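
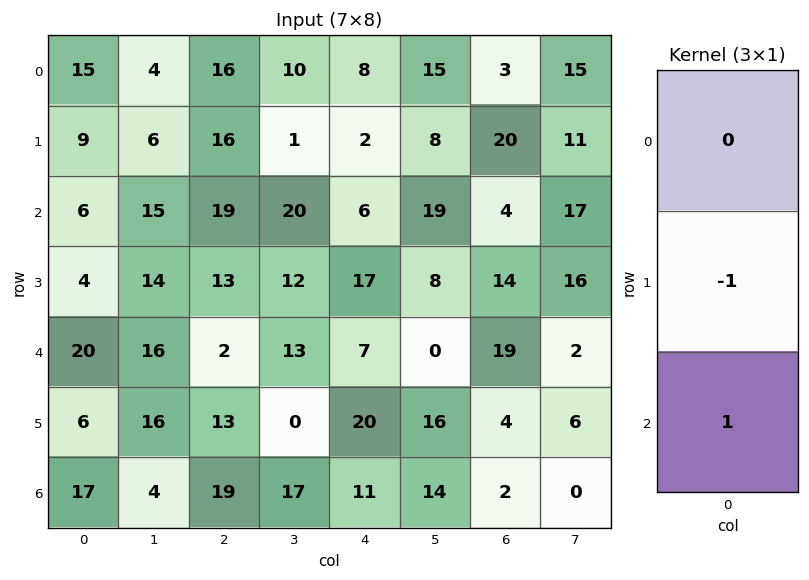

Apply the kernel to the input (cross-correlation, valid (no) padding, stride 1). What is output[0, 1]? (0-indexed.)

The receptive field on the input at this output position is [4 / 6 / 15]. Elementwise product with the kernel and sum: 6·-1 + 15·1.

9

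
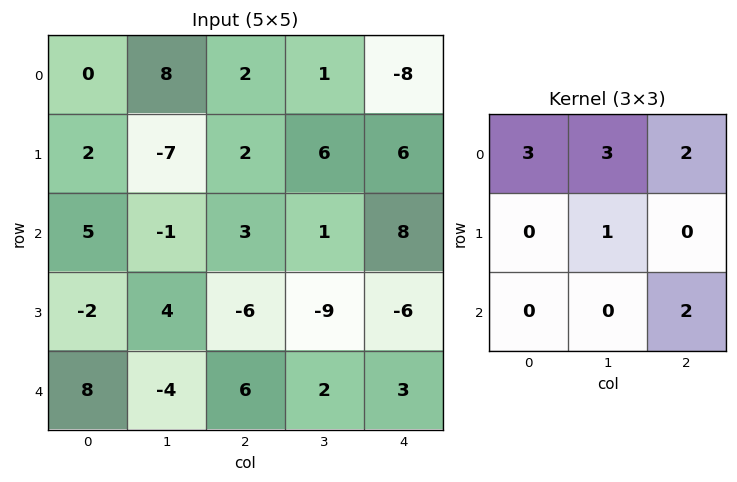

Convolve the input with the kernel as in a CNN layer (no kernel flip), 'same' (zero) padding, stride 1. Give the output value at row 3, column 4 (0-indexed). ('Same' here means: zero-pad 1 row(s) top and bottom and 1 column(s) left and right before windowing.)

21

The receptive field on the zero-padded input at this output position is [1 8 0 / -9 -6 0 / 2 3 0]. Elementwise product with the kernel and sum: 1·3 + 8·3 + 0·2 + -6·1 + 0·2.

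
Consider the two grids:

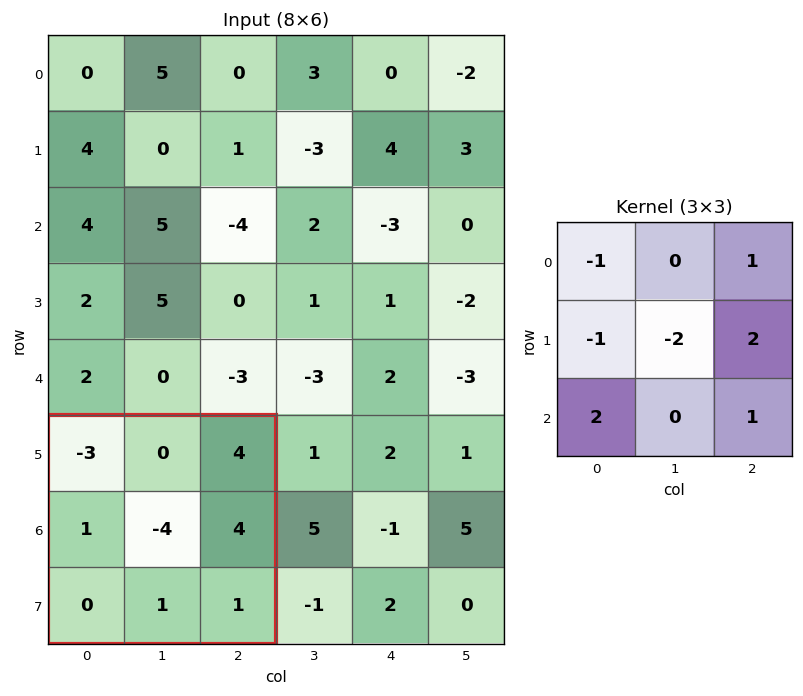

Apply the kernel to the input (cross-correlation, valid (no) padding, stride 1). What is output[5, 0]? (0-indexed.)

23

The receptive field on the input at this output position is [-3 0 4 / 1 -4 4 / 0 1 1]. Elementwise product with the kernel and sum: -3·-1 + 4·1 + 1·-1 + -4·-2 + 4·2 + 0·2 + 1·1.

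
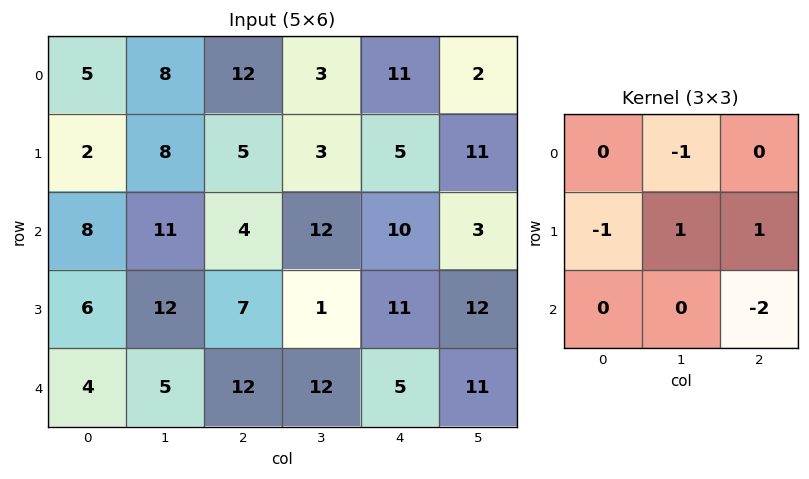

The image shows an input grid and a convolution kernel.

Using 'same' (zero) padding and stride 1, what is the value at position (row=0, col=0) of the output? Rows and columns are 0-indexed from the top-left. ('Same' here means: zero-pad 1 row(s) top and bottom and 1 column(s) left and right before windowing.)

The receptive field on the zero-padded input at this output position is [0 0 0 / 0 5 8 / 0 2 8]. Elementwise product with the kernel and sum: 0·-1 + 0·-1 + 5·1 + 8·1 + 8·-2.

-3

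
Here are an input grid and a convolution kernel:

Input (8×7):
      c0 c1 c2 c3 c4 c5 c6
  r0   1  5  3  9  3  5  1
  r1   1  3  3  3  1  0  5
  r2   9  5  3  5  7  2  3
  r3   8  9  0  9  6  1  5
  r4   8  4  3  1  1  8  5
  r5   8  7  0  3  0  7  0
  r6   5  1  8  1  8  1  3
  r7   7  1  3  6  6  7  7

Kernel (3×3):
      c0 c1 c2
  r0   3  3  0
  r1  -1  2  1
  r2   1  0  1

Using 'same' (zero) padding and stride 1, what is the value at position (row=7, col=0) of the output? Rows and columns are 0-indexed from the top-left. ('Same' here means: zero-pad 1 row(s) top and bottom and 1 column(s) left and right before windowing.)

30

The receptive field on the zero-padded input at this output position is [0 5 1 / 0 7 1 / 0 0 0]. Elementwise product with the kernel and sum: 0·3 + 5·3 + 0·-1 + 7·2 + 1·1 + 0·1 + 0·1.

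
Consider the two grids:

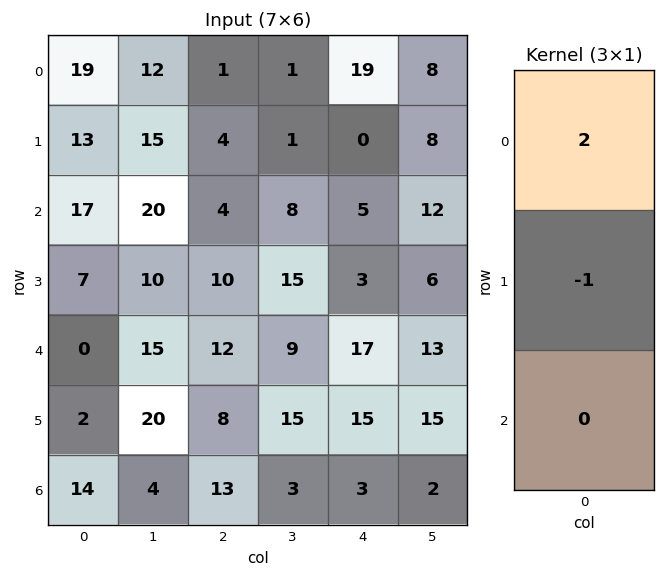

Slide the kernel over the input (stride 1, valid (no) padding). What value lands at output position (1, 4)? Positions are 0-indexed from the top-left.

-5

The receptive field on the input at this output position is [0 / 5 / 3]. Elementwise product with the kernel and sum: 0·2 + 5·-1.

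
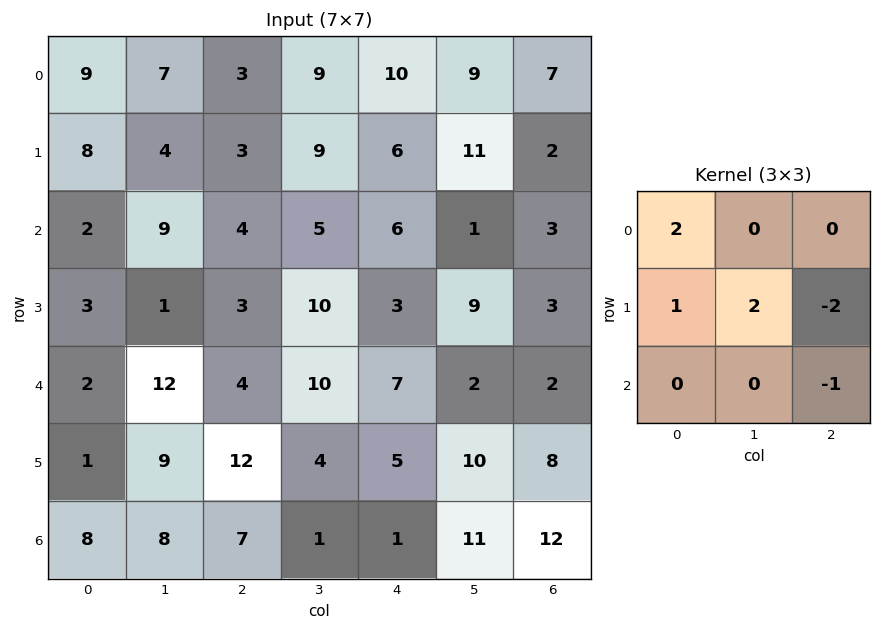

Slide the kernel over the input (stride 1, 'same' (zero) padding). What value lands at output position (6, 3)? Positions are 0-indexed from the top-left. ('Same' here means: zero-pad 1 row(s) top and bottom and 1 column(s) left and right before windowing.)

31

The receptive field on the zero-padded input at this output position is [12 4 5 / 7 1 1 / 0 0 0]. Elementwise product with the kernel and sum: 12·2 + 7·1 + 1·2 + 1·-2 + 0·-1.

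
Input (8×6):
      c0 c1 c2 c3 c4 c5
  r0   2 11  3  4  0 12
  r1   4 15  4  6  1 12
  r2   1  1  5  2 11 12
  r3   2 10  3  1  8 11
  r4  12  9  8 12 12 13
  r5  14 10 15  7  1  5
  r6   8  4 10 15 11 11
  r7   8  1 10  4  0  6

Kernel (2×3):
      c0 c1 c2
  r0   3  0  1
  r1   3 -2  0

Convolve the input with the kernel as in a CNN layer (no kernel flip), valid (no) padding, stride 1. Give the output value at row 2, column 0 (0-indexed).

The receptive field on the input at this output position is [1 1 5 / 2 10 3]. Elementwise product with the kernel and sum: 1·3 + 5·1 + 2·3 + 10·-2.

-6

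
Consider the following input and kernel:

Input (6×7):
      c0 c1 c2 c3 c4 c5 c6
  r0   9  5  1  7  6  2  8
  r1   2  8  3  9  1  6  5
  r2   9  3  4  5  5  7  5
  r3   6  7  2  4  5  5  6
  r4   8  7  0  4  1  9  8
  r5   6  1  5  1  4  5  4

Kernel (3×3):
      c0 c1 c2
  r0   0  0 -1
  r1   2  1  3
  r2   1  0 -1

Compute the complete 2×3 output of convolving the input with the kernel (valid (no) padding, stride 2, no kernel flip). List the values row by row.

25 11 15
29 17 21

Output[0,0]: The receptive field on the input at this output position is [9 5 1 / 2 8 3 / 9 3 4]. Elementwise product with the kernel and sum: 1·-1 + 2·2 + 8·1 + 3·3 + 9·1 + 4·-1.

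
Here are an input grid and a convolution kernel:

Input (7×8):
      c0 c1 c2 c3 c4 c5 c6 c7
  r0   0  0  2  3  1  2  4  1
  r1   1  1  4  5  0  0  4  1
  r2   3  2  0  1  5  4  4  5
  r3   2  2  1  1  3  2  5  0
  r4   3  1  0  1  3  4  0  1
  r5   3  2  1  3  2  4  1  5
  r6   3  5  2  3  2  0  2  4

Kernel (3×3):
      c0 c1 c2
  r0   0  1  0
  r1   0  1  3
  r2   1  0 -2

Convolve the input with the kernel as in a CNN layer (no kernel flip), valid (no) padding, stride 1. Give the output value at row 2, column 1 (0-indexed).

The receptive field on the input at this output position is [2 0 1 / 2 1 1 / 1 0 1]. Elementwise product with the kernel and sum: 0·1 + 1·1 + 1·3 + 1·1 + 1·-2.

3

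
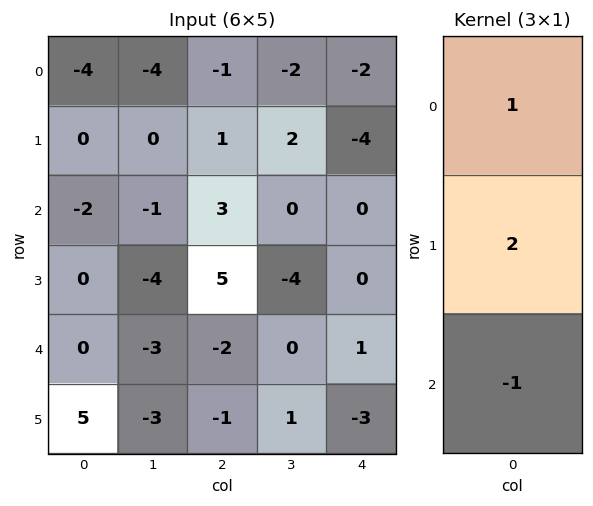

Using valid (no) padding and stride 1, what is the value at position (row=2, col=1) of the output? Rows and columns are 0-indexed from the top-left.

The receptive field on the input at this output position is [-1 / -4 / -3]. Elementwise product with the kernel and sum: -1·1 + -4·2 + -3·-1.

-6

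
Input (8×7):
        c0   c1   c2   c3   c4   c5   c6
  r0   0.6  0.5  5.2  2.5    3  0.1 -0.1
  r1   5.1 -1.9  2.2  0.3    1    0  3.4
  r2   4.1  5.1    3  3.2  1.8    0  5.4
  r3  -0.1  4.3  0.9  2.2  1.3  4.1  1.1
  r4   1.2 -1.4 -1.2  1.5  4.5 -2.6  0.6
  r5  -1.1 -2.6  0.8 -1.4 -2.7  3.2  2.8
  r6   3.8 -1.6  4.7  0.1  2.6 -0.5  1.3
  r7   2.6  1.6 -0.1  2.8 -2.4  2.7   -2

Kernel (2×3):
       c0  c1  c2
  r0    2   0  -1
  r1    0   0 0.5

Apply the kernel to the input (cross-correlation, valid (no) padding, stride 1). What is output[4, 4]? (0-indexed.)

9.8

The receptive field on the input at this output position is [4.5 -2.6 0.6 / -2.7 3.2 2.8]. Elementwise product with the kernel and sum: 4.5·2 + 0.6·-1 + 2.8·0.5.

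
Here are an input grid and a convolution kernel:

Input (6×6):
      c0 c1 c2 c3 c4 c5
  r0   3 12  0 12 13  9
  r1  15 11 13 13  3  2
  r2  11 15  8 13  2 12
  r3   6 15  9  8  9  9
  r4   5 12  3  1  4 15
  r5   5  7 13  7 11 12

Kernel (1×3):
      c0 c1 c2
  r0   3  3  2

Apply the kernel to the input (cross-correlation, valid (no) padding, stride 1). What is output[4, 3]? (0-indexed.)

The receptive field on the input at this output position is [1 4 15]. Elementwise product with the kernel and sum: 1·3 + 4·3 + 15·2.

45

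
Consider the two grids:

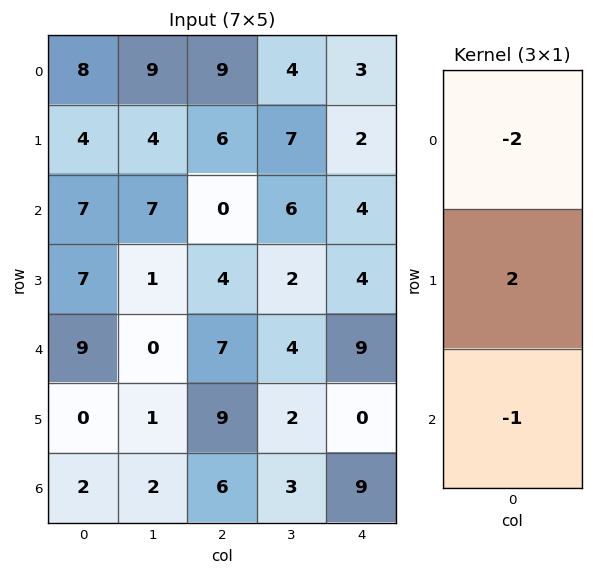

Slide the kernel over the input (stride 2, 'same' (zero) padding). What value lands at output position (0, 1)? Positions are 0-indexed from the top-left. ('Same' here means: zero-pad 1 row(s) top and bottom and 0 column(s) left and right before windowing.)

The receptive field on the zero-padded input at this output position is [0 / 9 / 6]. Elementwise product with the kernel and sum: 0·-2 + 9·2 + 6·-1.

12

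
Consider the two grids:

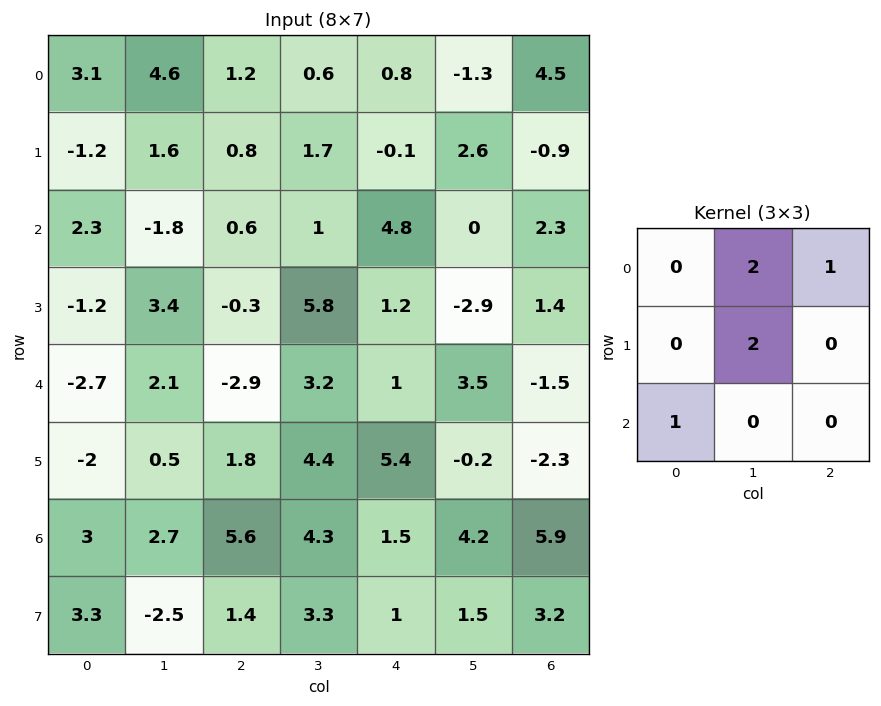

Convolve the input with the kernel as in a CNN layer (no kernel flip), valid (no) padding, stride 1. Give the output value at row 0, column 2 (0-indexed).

6

The receptive field on the input at this output position is [1.2 0.6 0.8 / 0.8 1.7 -0.1 / 0.6 1 4.8]. Elementwise product with the kernel and sum: 0.6·2 + 0.8·1 + 1.7·2 + 0.6·1.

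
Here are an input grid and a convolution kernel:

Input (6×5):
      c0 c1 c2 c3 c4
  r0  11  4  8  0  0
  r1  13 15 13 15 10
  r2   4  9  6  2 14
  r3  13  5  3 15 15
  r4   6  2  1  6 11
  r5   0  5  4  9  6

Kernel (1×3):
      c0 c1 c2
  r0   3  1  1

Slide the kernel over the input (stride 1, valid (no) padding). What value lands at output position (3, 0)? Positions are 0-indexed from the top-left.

The receptive field on the input at this output position is [13 5 3]. Elementwise product with the kernel and sum: 13·3 + 5·1 + 3·1.

47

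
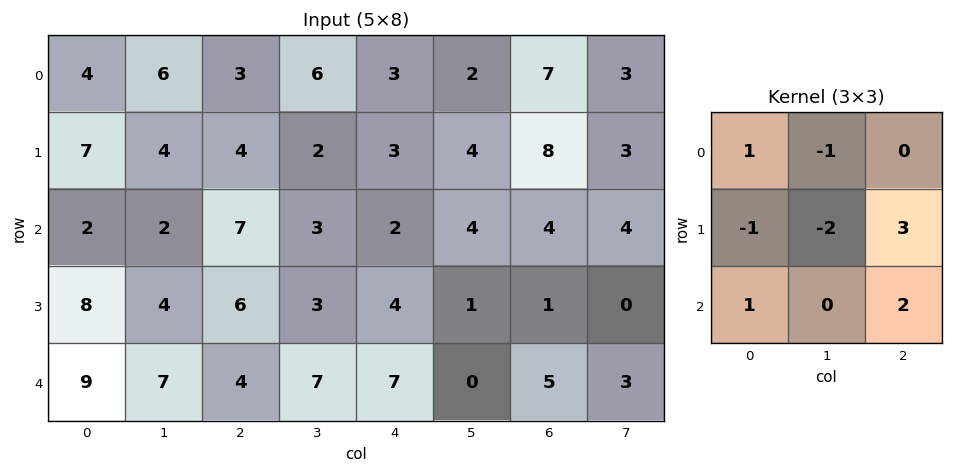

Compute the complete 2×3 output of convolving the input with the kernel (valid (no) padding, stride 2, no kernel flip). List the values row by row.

Output[0,0]: The receptive field on the input at this output position is [4 6 3 / 7 4 4 / 2 2 7]. Elementwise product with the kernel and sum: 4·1 + 6·-1 + 7·-1 + 4·-2 + 4·3 + 2·1 + 7·2.

11 9 24
19 22 12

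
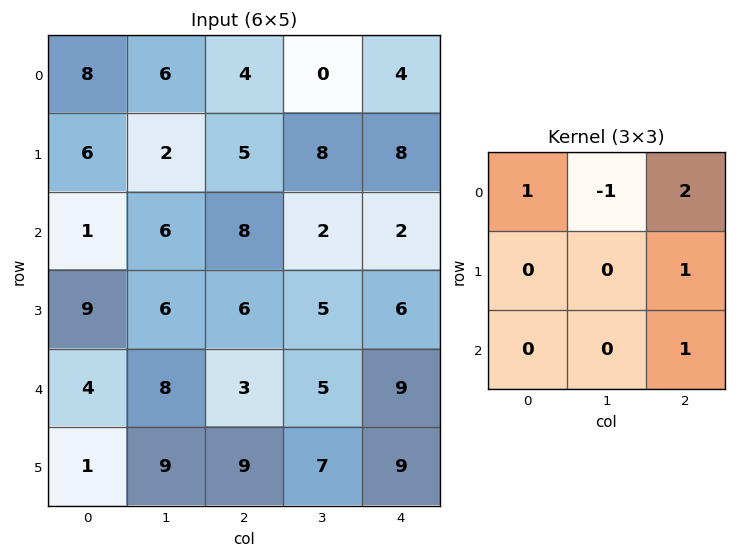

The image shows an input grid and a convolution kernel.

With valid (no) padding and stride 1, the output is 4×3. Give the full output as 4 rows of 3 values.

Output[0,0]: The receptive field on the input at this output position is [8 6 4 / 6 2 5 / 1 6 8]. Elementwise product with the kernel and sum: 8·1 + 6·-1 + 4·2 + 5·1 + 8·1.

23 12 22
28 20 21
20 12 25
27 22 31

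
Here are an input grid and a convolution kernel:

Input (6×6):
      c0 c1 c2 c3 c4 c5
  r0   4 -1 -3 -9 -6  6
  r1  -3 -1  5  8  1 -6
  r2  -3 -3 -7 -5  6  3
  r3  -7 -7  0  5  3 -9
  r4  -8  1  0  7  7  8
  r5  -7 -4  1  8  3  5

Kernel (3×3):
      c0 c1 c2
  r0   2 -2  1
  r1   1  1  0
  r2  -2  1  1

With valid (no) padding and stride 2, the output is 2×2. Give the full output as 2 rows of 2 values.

-1 34
-4 21

Output[0,0]: The receptive field on the input at this output position is [4 -1 -3 / -3 -1 5 / -3 -3 -7]. Elementwise product with the kernel and sum: 4·2 + -1·-2 + -3·1 + -3·1 + -1·1 + -3·-2 + -3·1 + -7·1.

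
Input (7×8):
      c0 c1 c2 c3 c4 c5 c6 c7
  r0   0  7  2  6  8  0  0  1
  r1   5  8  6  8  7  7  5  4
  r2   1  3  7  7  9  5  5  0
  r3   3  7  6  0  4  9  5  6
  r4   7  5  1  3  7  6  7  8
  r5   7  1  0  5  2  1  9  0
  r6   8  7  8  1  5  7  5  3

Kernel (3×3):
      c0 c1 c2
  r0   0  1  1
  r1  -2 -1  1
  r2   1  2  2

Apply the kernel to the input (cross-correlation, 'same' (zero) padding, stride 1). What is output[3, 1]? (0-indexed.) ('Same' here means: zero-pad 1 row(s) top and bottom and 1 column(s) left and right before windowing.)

22

The receptive field on the zero-padded input at this output position is [1 3 7 / 3 7 6 / 7 5 1]. Elementwise product with the kernel and sum: 3·1 + 7·1 + 3·-2 + 7·-1 + 6·1 + 7·1 + 5·2 + 1·2.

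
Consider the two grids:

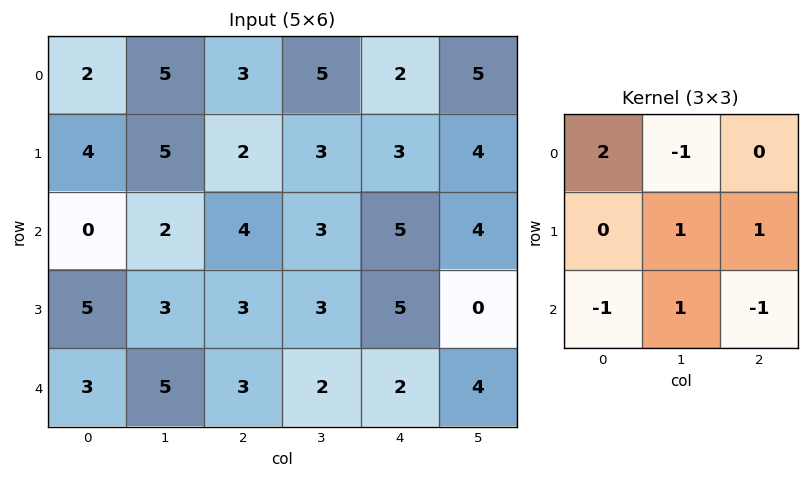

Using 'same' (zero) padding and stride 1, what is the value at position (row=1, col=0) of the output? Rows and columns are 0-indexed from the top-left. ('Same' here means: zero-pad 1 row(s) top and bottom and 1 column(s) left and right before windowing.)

The receptive field on the zero-padded input at this output position is [0 2 5 / 0 4 5 / 0 0 2]. Elementwise product with the kernel and sum: 0·2 + 2·-1 + 4·1 + 5·1 + 0·-1 + 0·1 + 2·-1.

5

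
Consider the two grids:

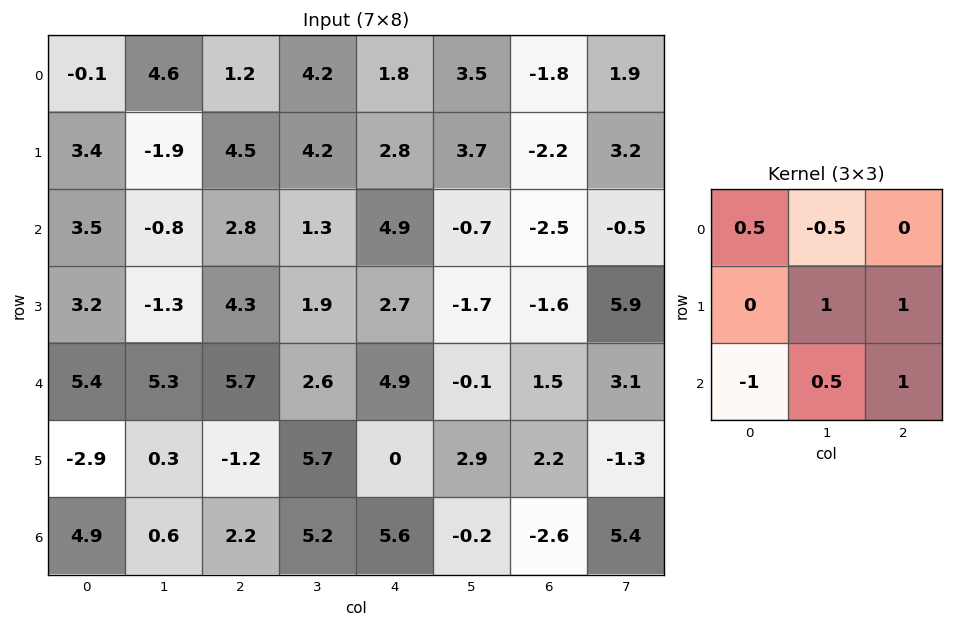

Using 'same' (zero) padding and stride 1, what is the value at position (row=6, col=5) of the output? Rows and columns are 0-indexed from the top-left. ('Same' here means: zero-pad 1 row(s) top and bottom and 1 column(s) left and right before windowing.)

-4.25

The receptive field on the zero-padded input at this output position is [0 2.9 2.2 / 5.6 -0.2 -2.6 / 0 0 0]. Elementwise product with the kernel and sum: 0·0.5 + 2.9·-0.5 + -0.2·1 + -2.6·1 + 0·-1 + 0·0.5 + 0·1.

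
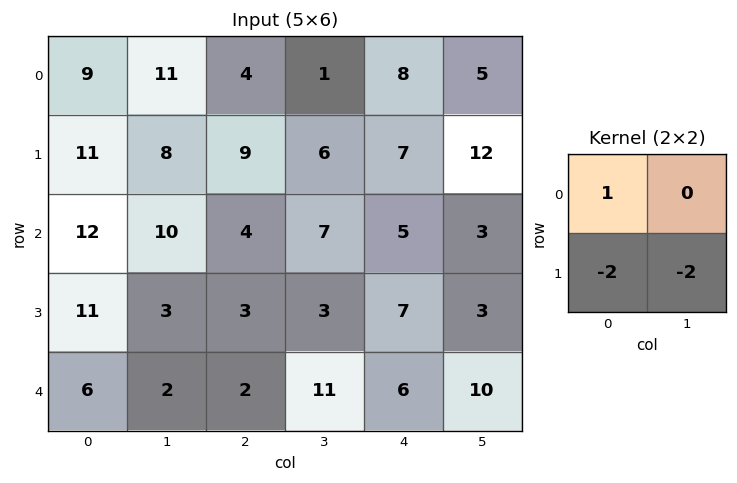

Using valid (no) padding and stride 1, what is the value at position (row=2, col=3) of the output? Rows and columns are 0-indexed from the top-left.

The receptive field on the input at this output position is [7 5 / 3 7]. Elementwise product with the kernel and sum: 7·1 + 3·-2 + 7·-2.

-13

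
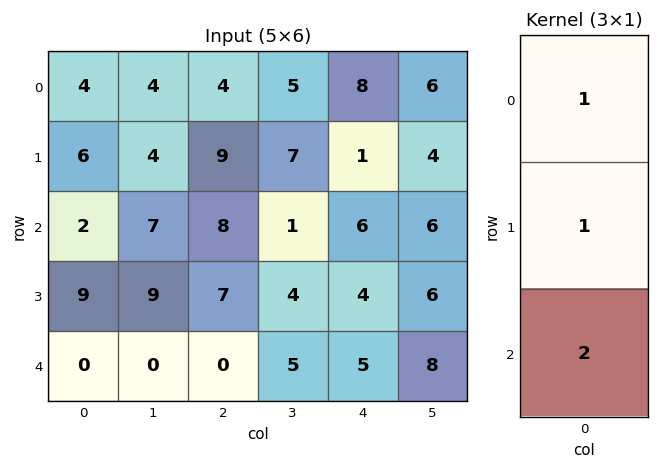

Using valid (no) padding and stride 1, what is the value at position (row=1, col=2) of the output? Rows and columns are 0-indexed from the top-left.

31

The receptive field on the input at this output position is [9 / 8 / 7]. Elementwise product with the kernel and sum: 9·1 + 8·1 + 7·2.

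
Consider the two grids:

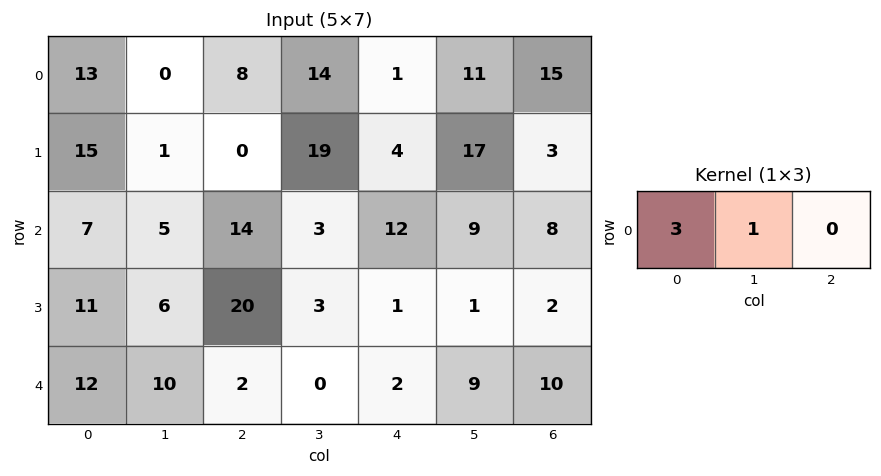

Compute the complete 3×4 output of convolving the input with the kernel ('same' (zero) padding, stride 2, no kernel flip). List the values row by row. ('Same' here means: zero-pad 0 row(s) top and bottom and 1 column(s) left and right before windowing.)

Output[0,0]: The receptive field on the zero-padded input at this output position is [0 13 0]. Elementwise product with the kernel and sum: 0·3 + 13·1.

13 8 43 48
7 29 21 35
12 32 2 37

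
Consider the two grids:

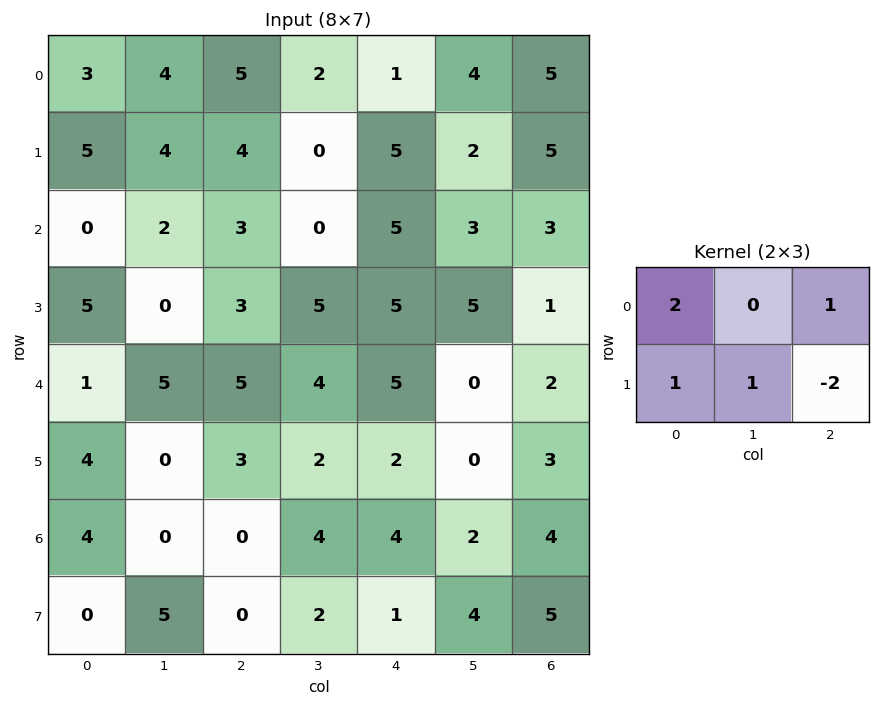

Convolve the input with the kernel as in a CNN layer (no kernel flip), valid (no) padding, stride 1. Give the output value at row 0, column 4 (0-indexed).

4

The receptive field on the input at this output position is [1 4 5 / 5 2 5]. Elementwise product with the kernel and sum: 1·2 + 5·1 + 5·1 + 2·1 + 5·-2.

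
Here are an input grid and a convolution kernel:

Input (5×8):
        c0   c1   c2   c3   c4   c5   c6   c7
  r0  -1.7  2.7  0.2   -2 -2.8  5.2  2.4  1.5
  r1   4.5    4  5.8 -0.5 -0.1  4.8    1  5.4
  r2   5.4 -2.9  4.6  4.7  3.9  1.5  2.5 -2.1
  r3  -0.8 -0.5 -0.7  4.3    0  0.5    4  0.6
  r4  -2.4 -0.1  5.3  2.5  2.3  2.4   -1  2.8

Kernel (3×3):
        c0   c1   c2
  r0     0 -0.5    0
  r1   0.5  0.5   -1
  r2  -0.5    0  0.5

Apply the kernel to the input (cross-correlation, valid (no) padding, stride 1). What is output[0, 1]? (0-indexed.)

The receptive field on the input at this output position is [2.7 0.2 -2 / 4 5.8 -0.5 / -2.9 4.6 4.7]. Elementwise product with the kernel and sum: 0.2·-0.5 + 4·0.5 + 5.8·0.5 + -0.5·-1 + -2.9·-0.5 + 4.7·0.5.

9.1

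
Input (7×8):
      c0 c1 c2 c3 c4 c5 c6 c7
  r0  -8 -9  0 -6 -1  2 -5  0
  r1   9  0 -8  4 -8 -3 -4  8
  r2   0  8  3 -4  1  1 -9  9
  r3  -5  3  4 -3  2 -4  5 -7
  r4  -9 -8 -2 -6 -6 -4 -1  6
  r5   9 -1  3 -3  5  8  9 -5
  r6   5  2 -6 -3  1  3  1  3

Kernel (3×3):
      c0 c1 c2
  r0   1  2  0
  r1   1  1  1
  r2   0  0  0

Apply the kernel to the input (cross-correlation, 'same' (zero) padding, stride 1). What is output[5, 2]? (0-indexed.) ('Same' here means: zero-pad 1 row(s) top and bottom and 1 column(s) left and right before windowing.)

The receptive field on the zero-padded input at this output position is [-8 -2 -6 / -1 3 -3 / 2 -6 -3]. Elementwise product with the kernel and sum: -8·1 + -2·2 + -1·1 + 3·1 + -3·1.

-13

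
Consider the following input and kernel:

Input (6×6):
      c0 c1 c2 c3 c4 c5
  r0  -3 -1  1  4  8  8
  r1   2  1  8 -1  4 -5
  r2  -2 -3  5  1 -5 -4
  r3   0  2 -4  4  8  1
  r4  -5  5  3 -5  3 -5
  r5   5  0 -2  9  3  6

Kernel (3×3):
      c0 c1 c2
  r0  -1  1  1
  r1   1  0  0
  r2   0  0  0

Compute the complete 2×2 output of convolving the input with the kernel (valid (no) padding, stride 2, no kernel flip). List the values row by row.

5 19
4 -13

Output[0,0]: The receptive field on the input at this output position is [-3 -1 1 / 2 1 8 / -2 -3 5]. Elementwise product with the kernel and sum: -3·-1 + -1·1 + 1·1 + 2·1.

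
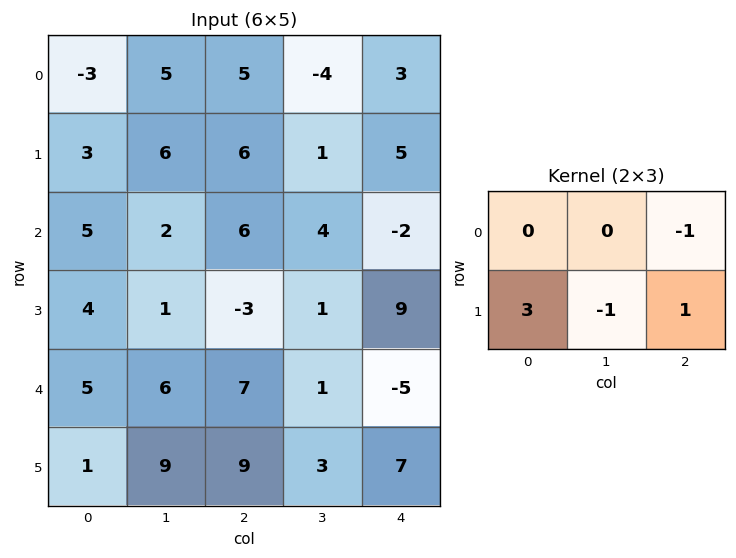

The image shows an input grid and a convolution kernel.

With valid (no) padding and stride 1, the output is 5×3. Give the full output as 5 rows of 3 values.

Output[0,0]: The receptive field on the input at this output position is [-3 5 5 / 3 6 6]. Elementwise product with the kernel and sum: 5·-1 + 3·3 + 6·-1 + 6·1.
Output[0,1]: The receptive field on the input at this output position is [5 5 -4 / 6 6 1]. Elementwise product with the kernel and sum: -4·-1 + 6·3 + 6·-1 + 1·1.

4 17 19
13 3 7
2 3 1
19 11 6
-4 20 36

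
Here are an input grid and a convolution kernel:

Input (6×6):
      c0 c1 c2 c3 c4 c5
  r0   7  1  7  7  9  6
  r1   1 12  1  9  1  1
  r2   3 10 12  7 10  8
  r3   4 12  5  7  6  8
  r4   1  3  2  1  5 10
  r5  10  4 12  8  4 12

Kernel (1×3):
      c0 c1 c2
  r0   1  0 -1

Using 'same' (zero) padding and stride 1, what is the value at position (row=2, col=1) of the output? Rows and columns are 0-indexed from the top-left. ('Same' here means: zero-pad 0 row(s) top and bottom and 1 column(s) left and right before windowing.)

-9

The receptive field on the zero-padded input at this output position is [3 10 12]. Elementwise product with the kernel and sum: 3·1 + 12·-1.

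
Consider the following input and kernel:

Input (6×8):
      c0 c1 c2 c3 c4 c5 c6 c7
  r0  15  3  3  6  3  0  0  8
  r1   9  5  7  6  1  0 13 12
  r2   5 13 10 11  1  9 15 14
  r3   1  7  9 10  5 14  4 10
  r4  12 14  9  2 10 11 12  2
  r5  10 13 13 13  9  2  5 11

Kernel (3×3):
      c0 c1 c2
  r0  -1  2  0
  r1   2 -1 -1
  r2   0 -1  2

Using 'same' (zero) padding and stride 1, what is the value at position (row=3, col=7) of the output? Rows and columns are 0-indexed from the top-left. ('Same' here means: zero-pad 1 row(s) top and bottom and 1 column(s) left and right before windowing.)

The receptive field on the zero-padded input at this output position is [15 14 0 / 4 10 0 / 12 2 0]. Elementwise product with the kernel and sum: 15·-1 + 14·2 + 4·2 + 10·-1 + 0·-1 + 2·-1 + 0·2.

9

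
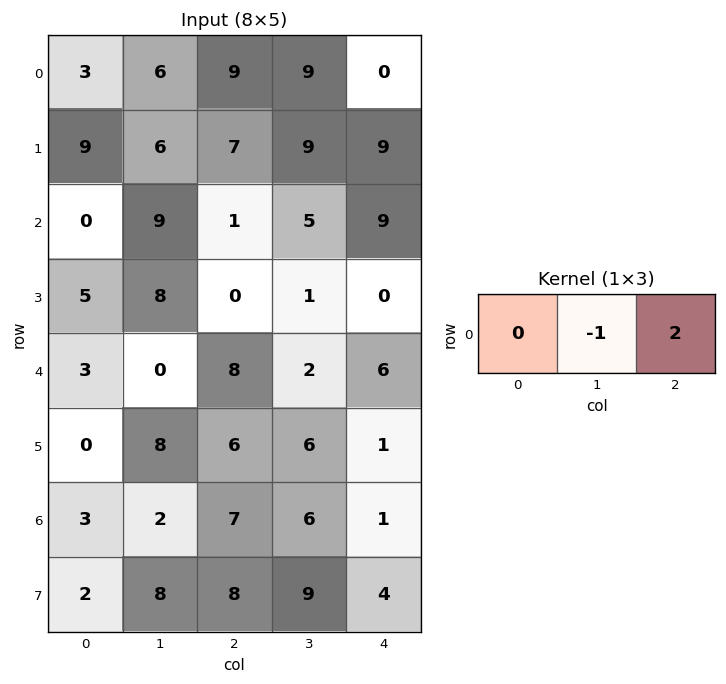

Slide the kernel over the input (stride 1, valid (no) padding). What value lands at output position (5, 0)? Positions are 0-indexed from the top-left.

4

The receptive field on the input at this output position is [0 8 6]. Elementwise product with the kernel and sum: 8·-1 + 6·2.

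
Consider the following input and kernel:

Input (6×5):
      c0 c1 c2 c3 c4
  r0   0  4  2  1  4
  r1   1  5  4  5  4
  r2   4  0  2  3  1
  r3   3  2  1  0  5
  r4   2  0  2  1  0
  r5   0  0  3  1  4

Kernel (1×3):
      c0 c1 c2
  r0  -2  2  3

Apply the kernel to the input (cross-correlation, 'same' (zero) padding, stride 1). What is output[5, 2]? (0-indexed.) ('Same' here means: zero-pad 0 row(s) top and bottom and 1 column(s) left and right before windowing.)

9

The receptive field on the zero-padded input at this output position is [0 3 1]. Elementwise product with the kernel and sum: 0·-2 + 3·2 + 1·3.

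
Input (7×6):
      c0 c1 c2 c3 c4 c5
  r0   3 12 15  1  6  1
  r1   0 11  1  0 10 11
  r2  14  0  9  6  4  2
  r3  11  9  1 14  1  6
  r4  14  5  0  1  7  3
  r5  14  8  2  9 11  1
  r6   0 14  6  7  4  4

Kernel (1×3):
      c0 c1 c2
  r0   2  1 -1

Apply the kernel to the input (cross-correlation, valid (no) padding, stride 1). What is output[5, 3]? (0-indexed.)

28

The receptive field on the input at this output position is [9 11 1]. Elementwise product with the kernel and sum: 9·2 + 11·1 + 1·-1.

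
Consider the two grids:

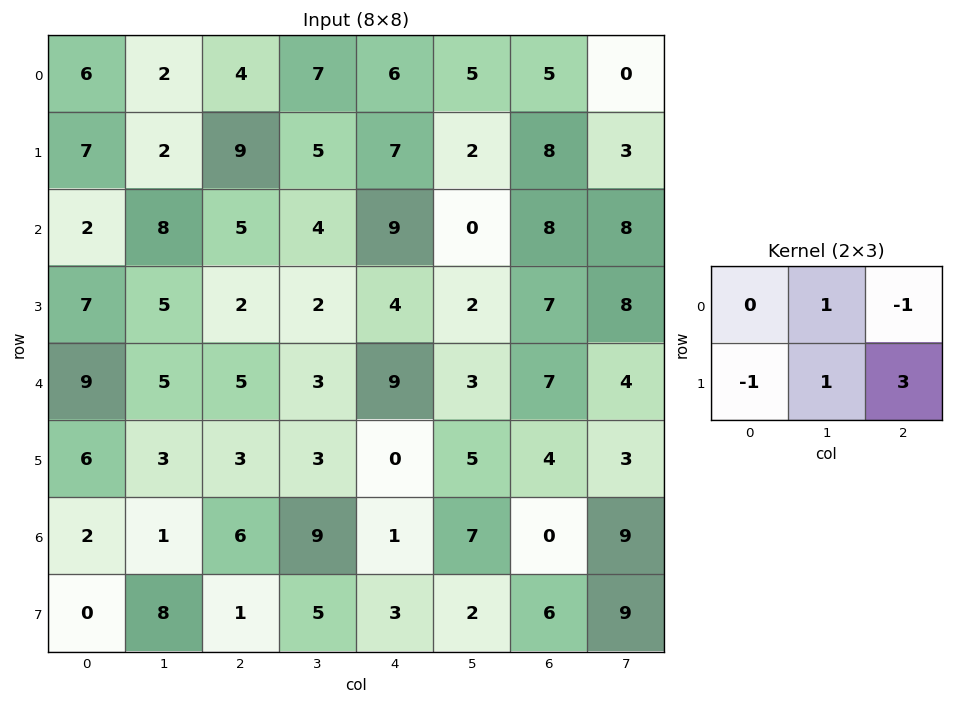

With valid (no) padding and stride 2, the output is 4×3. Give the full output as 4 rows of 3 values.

20 18 19
7 7 11
6 -6 13
6 21 24

Output[0,0]: The receptive field on the input at this output position is [6 2 4 / 7 2 9]. Elementwise product with the kernel and sum: 2·1 + 4·-1 + 7·-1 + 2·1 + 9·3.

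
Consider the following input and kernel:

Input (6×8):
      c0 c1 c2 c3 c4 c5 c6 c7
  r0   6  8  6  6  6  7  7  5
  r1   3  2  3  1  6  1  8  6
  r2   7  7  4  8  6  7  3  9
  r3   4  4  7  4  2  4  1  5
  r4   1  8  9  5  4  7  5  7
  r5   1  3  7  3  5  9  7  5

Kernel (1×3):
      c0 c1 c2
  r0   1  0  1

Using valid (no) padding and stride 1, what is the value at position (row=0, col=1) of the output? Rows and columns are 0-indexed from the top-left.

14

The receptive field on the input at this output position is [8 6 6]. Elementwise product with the kernel and sum: 8·1 + 6·1.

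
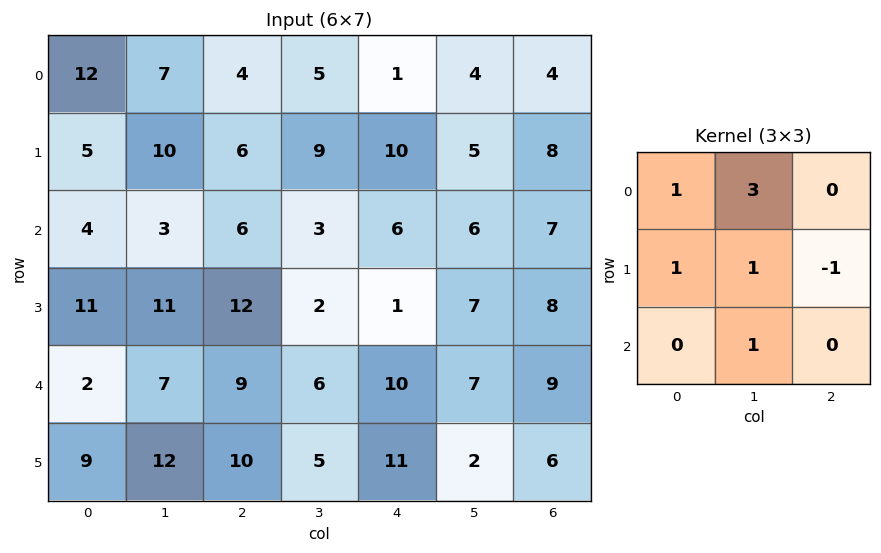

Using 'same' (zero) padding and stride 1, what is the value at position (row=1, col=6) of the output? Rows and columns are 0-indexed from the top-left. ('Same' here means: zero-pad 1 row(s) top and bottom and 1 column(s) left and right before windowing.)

The receptive field on the zero-padded input at this output position is [4 4 0 / 5 8 0 / 6 7 0]. Elementwise product with the kernel and sum: 4·1 + 4·3 + 5·1 + 8·1 + 0·-1 + 7·1.

36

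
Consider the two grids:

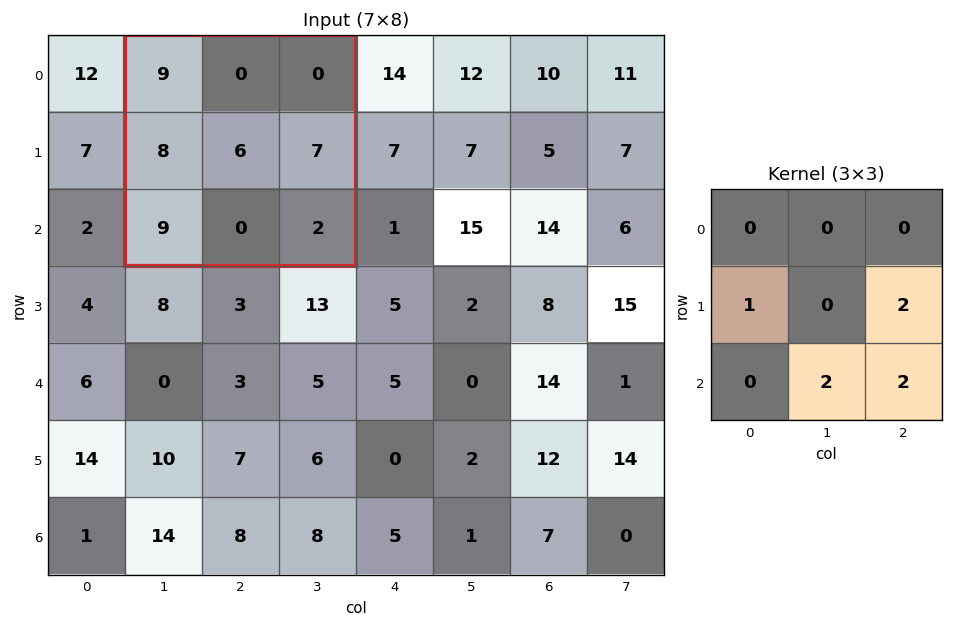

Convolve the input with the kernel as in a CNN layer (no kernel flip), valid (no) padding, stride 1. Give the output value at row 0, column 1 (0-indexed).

The receptive field on the input at this output position is [9 0 0 / 8 6 7 / 9 0 2]. Elementwise product with the kernel and sum: 8·1 + 7·2 + 0·2 + 2·2.

26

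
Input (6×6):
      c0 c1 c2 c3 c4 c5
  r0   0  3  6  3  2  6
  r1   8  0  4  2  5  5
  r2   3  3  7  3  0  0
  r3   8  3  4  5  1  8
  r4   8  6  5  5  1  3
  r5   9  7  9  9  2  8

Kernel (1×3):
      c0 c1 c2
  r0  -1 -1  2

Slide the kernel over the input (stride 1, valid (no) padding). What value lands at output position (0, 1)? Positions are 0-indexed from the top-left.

The receptive field on the input at this output position is [3 6 3]. Elementwise product with the kernel and sum: 3·-1 + 6·-1 + 3·2.

-3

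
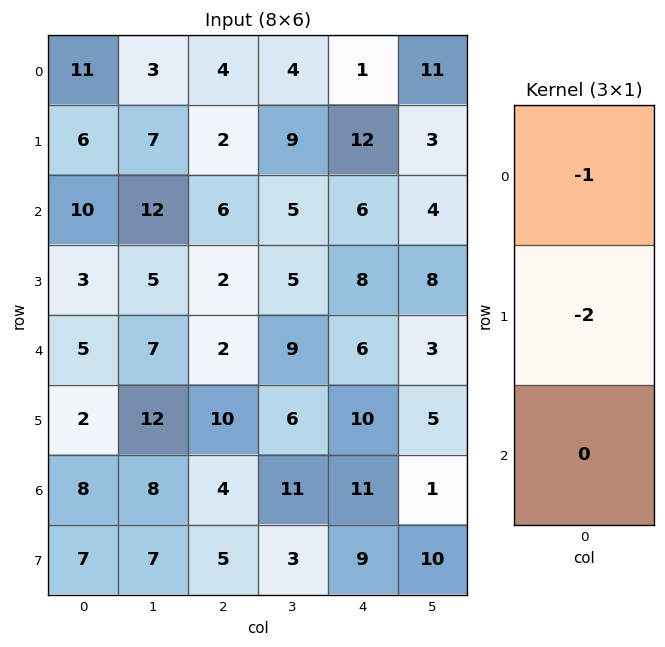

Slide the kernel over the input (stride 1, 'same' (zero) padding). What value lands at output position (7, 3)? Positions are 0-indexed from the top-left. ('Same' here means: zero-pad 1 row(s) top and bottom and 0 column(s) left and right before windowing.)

-17

The receptive field on the zero-padded input at this output position is [11 / 3 / 0]. Elementwise product with the kernel and sum: 11·-1 + 3·-2.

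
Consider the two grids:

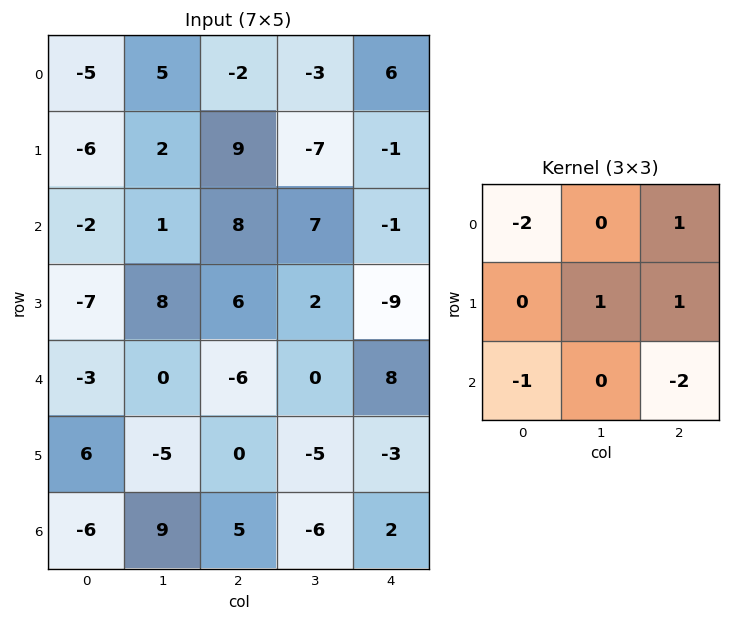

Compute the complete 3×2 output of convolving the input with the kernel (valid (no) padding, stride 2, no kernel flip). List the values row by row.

5 -4
41 -34
-9 3

Output[0,0]: The receptive field on the input at this output position is [-5 5 -2 / -6 2 9 / -2 1 8]. Elementwise product with the kernel and sum: -5·-2 + -2·1 + 2·1 + 9·1 + -2·-1 + 8·-2.
Output[0,1]: The receptive field on the input at this output position is [-2 -3 6 / 9 -7 -1 / 8 7 -1]. Elementwise product with the kernel and sum: -2·-2 + 6·1 + -7·1 + -1·1 + 8·-1 + -1·-2.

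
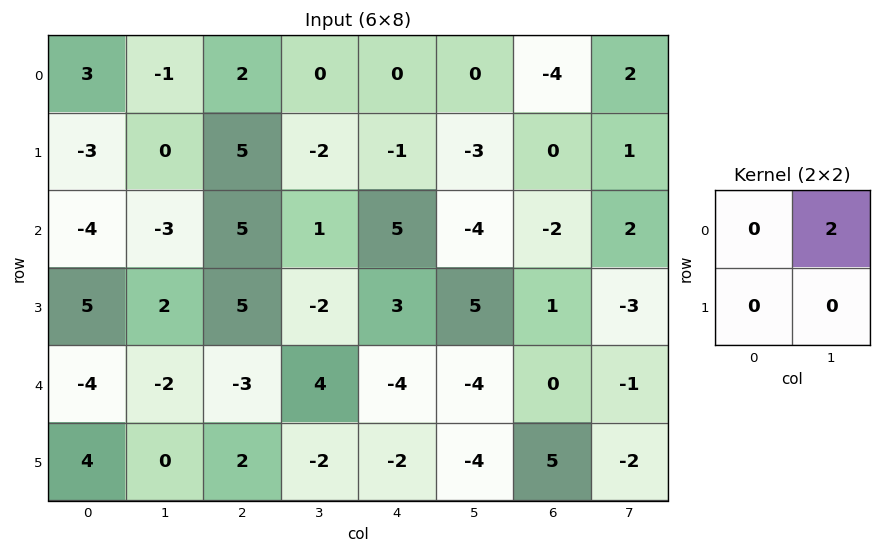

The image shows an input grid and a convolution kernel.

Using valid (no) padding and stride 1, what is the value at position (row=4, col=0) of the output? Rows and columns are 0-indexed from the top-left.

-4

The receptive field on the input at this output position is [-4 -2 / 4 0]. Elementwise product with the kernel and sum: -2·2.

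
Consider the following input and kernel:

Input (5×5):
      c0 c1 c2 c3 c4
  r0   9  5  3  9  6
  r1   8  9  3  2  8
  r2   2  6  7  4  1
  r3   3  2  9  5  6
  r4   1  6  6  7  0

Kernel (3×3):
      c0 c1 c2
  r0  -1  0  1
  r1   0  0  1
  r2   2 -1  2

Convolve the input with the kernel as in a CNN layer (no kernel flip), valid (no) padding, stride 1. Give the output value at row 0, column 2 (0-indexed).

23

The receptive field on the input at this output position is [3 9 6 / 3 2 8 / 7 4 1]. Elementwise product with the kernel and sum: 3·-1 + 6·1 + 8·1 + 7·2 + 4·-1 + 1·2.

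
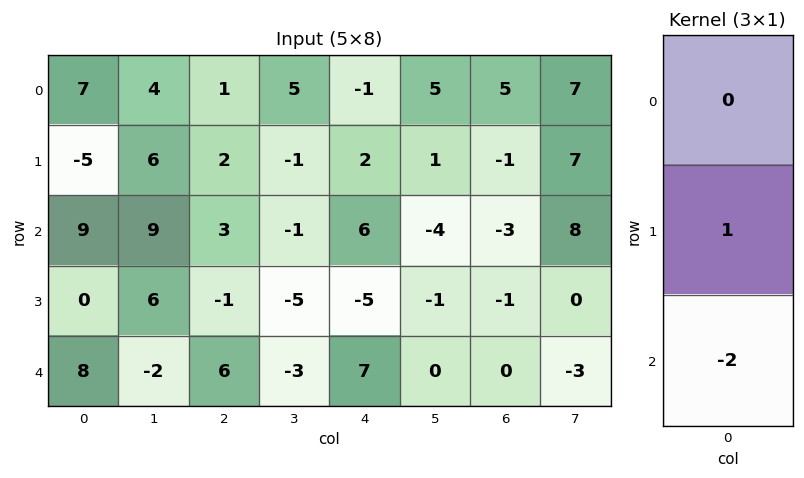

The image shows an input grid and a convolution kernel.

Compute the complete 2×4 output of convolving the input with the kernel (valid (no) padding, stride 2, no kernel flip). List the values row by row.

Output[0,0]: The receptive field on the input at this output position is [7 / -5 / 9]. Elementwise product with the kernel and sum: -5·1 + 9·-2.

-23 -4 -10 5
-16 -13 -19 -1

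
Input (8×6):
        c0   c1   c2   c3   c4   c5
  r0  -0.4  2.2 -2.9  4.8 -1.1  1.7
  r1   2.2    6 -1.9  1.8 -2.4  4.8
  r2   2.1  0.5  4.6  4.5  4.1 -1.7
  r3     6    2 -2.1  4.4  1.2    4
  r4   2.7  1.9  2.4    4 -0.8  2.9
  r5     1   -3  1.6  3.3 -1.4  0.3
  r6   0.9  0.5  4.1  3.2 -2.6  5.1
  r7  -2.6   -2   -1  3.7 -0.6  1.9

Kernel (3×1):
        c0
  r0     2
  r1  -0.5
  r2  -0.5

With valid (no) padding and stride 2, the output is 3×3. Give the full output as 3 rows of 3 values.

-2.95 -7.15 -3.05
-0.15 9.05 8
4.45 1.95 0.4

Output[0,0]: The receptive field on the input at this output position is [-0.4 / 2.2 / 2.1]. Elementwise product with the kernel and sum: -0.4·2 + 2.2·-0.5 + 2.1·-0.5.
Output[0,1]: The receptive field on the input at this output position is [-2.9 / -1.9 / 4.6]. Elementwise product with the kernel and sum: -2.9·2 + -1.9·-0.5 + 4.6·-0.5.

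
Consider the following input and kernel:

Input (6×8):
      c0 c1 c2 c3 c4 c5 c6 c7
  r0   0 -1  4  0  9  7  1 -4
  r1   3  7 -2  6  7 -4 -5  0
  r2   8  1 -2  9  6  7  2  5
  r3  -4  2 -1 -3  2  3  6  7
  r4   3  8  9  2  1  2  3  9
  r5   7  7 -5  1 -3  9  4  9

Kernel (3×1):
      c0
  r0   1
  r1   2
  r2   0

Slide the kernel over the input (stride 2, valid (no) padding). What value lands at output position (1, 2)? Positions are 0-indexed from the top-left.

10

The receptive field on the input at this output position is [6 / 2 / 1]. Elementwise product with the kernel and sum: 6·1 + 2·2.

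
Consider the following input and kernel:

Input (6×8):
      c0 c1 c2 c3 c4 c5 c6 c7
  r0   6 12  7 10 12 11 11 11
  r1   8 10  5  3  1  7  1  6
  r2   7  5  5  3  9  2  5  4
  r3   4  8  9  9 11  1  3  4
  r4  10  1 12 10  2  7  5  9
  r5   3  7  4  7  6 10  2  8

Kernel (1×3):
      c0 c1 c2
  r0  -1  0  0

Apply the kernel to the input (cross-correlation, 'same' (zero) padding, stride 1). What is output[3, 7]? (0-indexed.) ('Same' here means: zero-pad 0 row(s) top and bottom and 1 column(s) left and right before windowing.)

-3

The receptive field on the zero-padded input at this output position is [3 4 0]. Elementwise product with the kernel and sum: 3·-1.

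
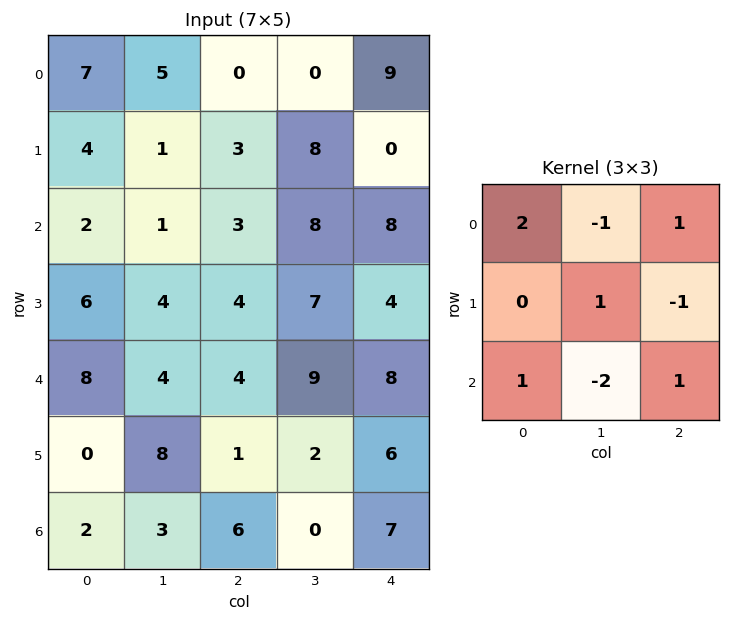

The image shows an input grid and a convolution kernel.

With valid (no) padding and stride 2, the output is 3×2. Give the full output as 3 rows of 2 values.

10 12
10 3
25 16

Output[0,0]: The receptive field on the input at this output position is [7 5 0 / 4 1 3 / 2 1 3]. Elementwise product with the kernel and sum: 7·2 + 5·-1 + 0·1 + 1·1 + 3·-1 + 2·1 + 1·-2 + 3·1.
Output[0,1]: The receptive field on the input at this output position is [0 0 9 / 3 8 0 / 3 8 8]. Elementwise product with the kernel and sum: 0·2 + 0·-1 + 9·1 + 8·1 + 0·-1 + 3·1 + 8·-2 + 8·1.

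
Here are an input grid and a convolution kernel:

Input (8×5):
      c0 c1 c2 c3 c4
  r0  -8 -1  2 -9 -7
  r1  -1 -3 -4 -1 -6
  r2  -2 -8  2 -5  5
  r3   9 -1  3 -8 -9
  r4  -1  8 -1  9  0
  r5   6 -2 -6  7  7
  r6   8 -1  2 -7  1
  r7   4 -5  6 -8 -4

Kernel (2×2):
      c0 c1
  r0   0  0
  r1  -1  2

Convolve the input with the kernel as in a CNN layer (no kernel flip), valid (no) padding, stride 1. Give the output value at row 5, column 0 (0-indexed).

The receptive field on the input at this output position is [6 -2 / 8 -1]. Elementwise product with the kernel and sum: 8·-1 + -1·2.

-10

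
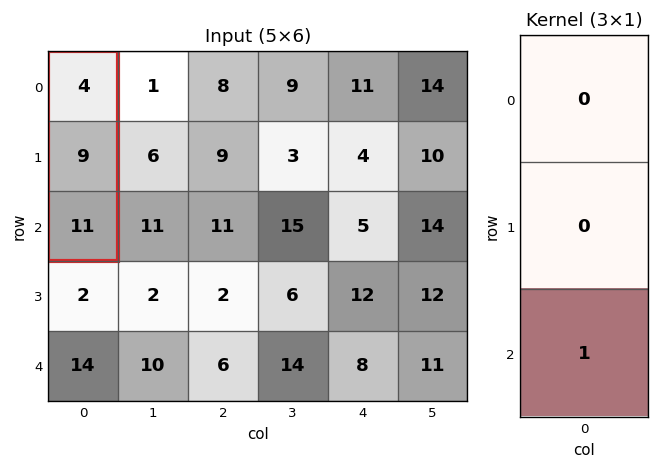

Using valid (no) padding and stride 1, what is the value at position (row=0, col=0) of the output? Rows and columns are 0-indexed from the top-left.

11

The receptive field on the input at this output position is [4 / 9 / 11]. Elementwise product with the kernel and sum: 11·1.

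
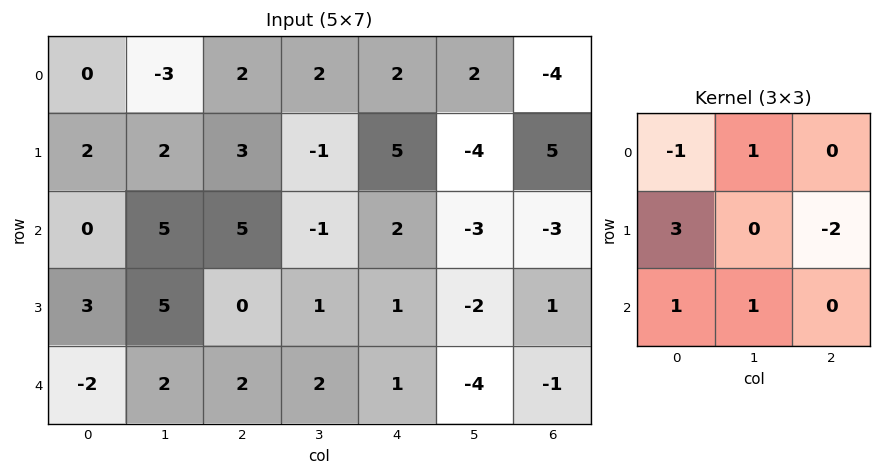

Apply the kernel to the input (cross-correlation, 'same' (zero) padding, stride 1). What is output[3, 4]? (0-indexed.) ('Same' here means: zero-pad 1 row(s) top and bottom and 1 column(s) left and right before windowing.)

13

The receptive field on the zero-padded input at this output position is [-1 2 -3 / 1 1 -2 / 2 1 -4]. Elementwise product with the kernel and sum: -1·-1 + 2·1 + 1·3 + -2·-2 + 2·1 + 1·1.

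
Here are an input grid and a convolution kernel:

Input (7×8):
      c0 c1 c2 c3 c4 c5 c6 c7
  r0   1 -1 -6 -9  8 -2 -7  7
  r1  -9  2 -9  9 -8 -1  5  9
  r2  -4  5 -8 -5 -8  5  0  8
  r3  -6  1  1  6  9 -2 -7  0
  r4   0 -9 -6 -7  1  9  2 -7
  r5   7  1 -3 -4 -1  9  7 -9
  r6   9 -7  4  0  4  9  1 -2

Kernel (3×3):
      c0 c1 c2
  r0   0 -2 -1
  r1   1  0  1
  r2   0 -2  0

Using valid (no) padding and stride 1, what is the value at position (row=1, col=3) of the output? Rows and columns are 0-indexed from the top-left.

-1

The receptive field on the input at this output position is [9 -8 -1 / -5 -8 5 / 6 9 -2]. Elementwise product with the kernel and sum: -8·-2 + -1·-1 + -5·1 + 5·1 + 9·-2.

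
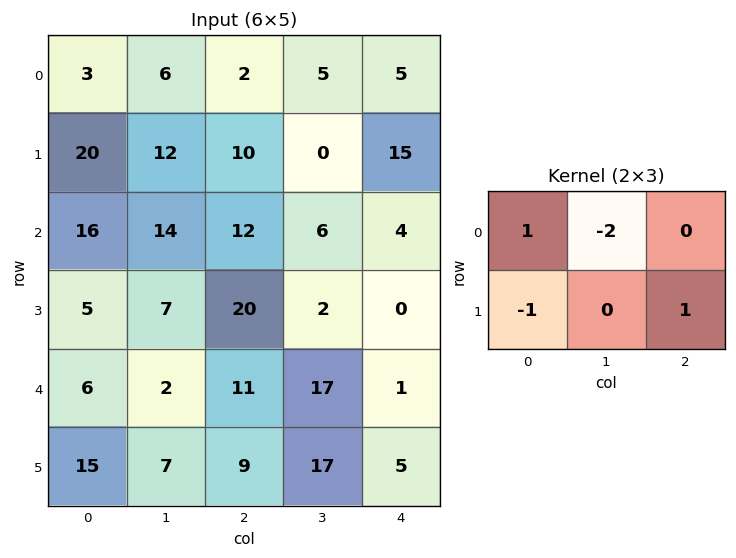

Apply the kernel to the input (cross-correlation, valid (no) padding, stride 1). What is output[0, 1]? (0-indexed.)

-10

The receptive field on the input at this output position is [6 2 5 / 12 10 0]. Elementwise product with the kernel and sum: 6·1 + 2·-2 + 12·-1 + 0·1.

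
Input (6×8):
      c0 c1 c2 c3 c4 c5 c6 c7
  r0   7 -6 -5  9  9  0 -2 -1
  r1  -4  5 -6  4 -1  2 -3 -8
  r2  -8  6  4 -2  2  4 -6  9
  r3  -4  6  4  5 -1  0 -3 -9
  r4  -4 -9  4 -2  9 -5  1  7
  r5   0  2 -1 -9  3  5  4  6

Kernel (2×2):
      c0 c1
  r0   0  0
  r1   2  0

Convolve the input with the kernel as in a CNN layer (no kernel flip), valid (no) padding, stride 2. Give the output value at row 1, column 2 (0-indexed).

The receptive field on the input at this output position is [2 4 / -1 0]. Elementwise product with the kernel and sum: -1·2.

-2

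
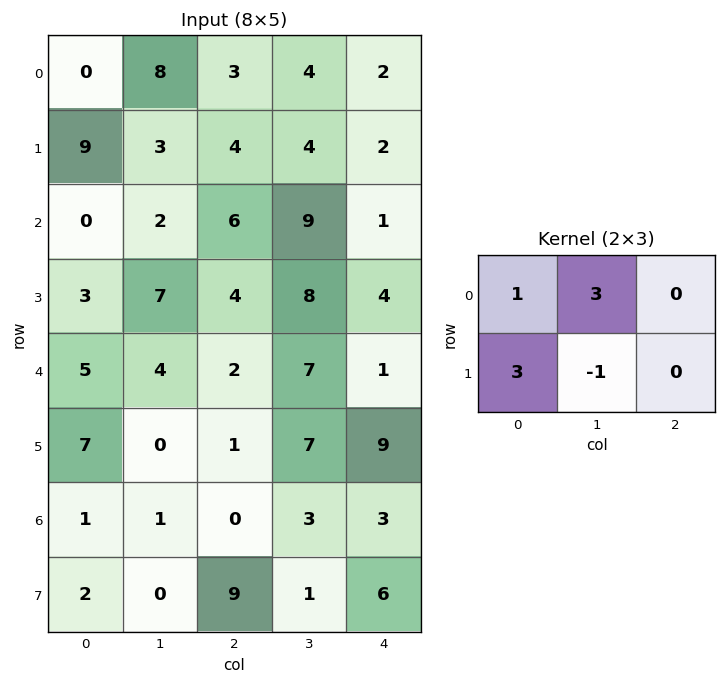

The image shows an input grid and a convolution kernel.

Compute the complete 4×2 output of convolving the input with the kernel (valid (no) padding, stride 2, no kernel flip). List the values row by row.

Output[0,0]: The receptive field on the input at this output position is [0 8 3 / 9 3 4]. Elementwise product with the kernel and sum: 0·1 + 8·3 + 9·3 + 3·-1.
Output[0,1]: The receptive field on the input at this output position is [3 4 2 / 4 4 2]. Elementwise product with the kernel and sum: 3·1 + 4·3 + 4·3 + 4·-1.

48 23
8 37
38 19
10 35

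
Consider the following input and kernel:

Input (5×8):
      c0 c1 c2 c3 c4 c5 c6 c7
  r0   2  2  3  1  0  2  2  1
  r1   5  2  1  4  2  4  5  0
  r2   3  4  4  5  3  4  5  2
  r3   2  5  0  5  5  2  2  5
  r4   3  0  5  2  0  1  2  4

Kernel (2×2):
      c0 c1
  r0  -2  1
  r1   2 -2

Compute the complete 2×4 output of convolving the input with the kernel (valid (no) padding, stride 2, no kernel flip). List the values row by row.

4 -11 -2 7
-8 -13 4 -14

Output[0,0]: The receptive field on the input at this output position is [2 2 / 5 2]. Elementwise product with the kernel and sum: 2·-2 + 2·1 + 5·2 + 2·-2.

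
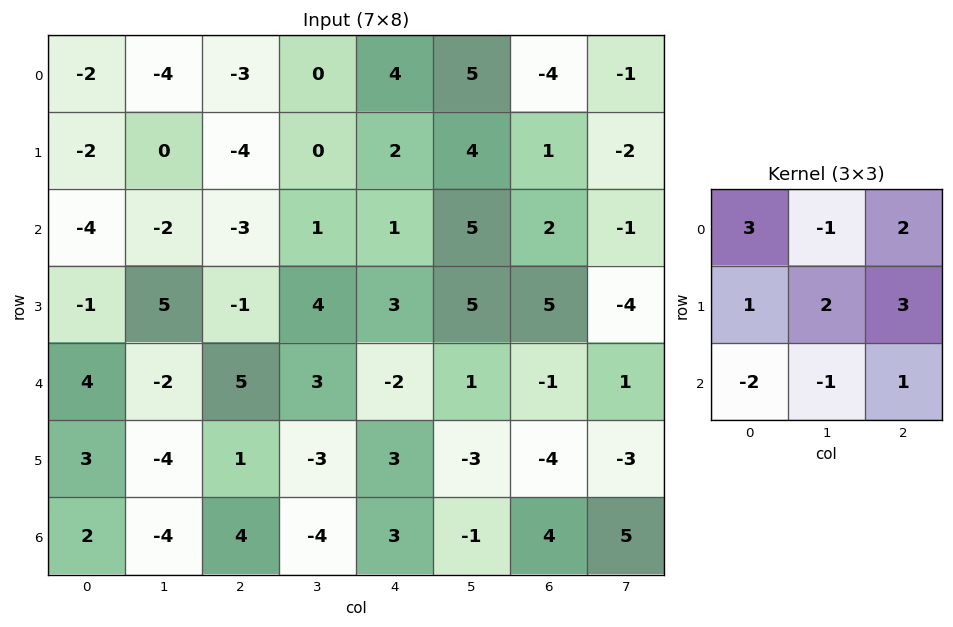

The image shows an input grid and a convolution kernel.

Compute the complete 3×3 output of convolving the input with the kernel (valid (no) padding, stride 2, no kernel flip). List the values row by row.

-15 7 7
-11 -7 32
26 11 -25

Output[0,0]: The receptive field on the input at this output position is [-2 -4 -3 / -2 0 -4 / -4 -2 -3]. Elementwise product with the kernel and sum: -2·3 + -4·-1 + -3·2 + -2·1 + 0·2 + -4·3 + -4·-2 + -2·-1 + -3·1.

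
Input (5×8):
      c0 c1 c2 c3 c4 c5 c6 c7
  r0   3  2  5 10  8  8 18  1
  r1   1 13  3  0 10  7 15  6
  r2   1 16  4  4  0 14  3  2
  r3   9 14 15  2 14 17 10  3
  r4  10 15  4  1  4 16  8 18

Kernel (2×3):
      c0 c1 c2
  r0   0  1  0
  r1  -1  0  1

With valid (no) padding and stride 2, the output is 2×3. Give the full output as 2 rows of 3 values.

4 17 13
22 3 10

Output[0,0]: The receptive field on the input at this output position is [3 2 5 / 1 13 3]. Elementwise product with the kernel and sum: 2·1 + 1·-1 + 3·1.
Output[0,1]: The receptive field on the input at this output position is [5 10 8 / 3 0 10]. Elementwise product with the kernel and sum: 10·1 + 3·-1 + 10·1.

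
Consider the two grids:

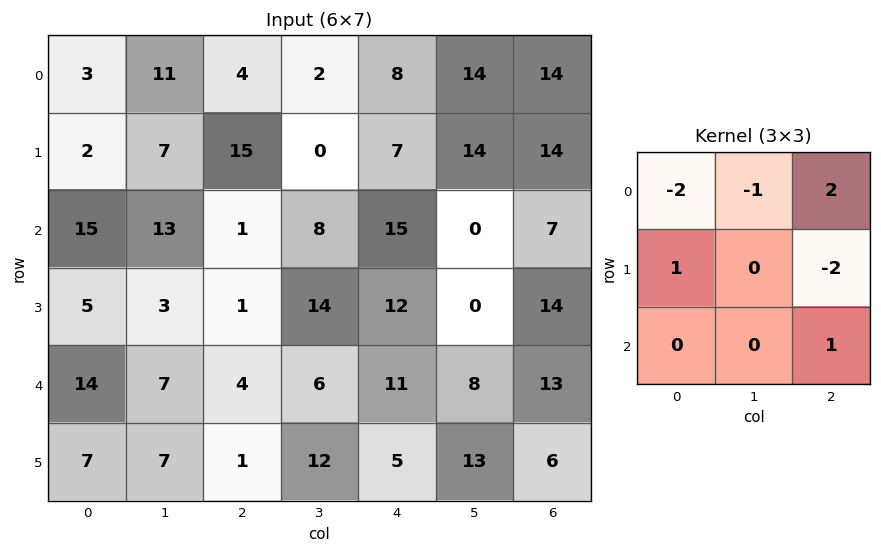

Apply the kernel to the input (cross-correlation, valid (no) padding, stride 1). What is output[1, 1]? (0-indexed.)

-18

The receptive field on the input at this output position is [7 15 0 / 13 1 8 / 3 1 14]. Elementwise product with the kernel and sum: 7·-2 + 15·-1 + 0·2 + 13·1 + 8·-2 + 14·1.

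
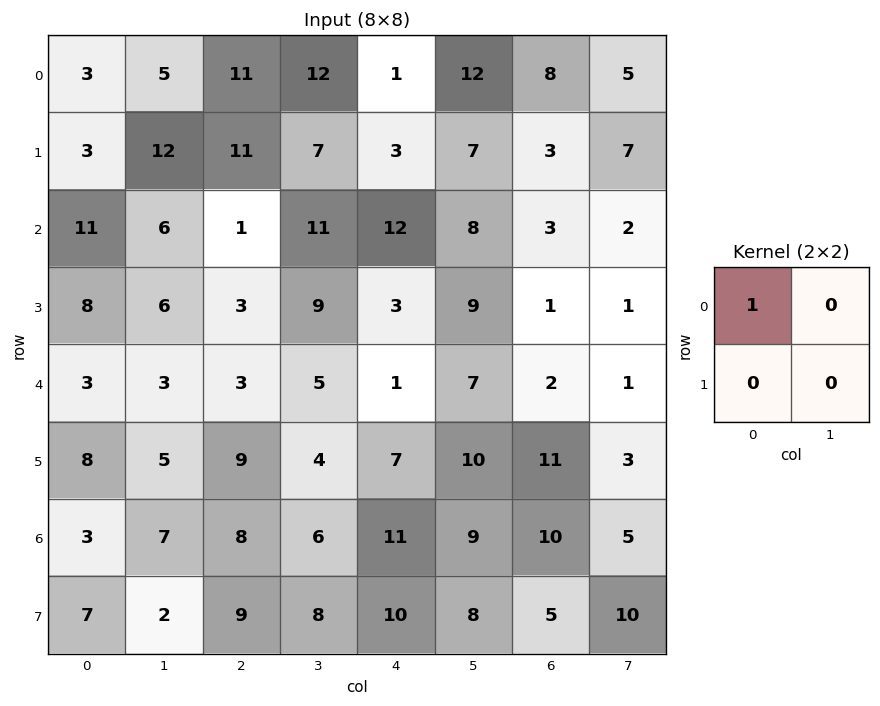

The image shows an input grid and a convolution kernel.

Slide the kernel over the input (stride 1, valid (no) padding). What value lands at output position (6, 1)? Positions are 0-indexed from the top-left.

7

The receptive field on the input at this output position is [7 8 / 2 9]. Elementwise product with the kernel and sum: 7·1.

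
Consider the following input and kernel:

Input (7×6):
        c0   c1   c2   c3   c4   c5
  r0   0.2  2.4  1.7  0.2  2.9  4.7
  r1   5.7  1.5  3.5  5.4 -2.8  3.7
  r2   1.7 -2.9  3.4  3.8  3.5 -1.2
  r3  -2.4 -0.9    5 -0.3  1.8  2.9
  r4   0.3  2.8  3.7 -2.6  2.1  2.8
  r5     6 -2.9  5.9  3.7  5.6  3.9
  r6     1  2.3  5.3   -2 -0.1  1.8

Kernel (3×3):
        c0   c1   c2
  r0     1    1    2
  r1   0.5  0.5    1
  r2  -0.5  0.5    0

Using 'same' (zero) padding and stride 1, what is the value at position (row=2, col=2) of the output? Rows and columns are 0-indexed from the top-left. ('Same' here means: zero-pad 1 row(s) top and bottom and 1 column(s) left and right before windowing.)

The receptive field on the zero-padded input at this output position is [1.5 3.5 5.4 / -2.9 3.4 3.8 / -0.9 5 -0.3]. Elementwise product with the kernel and sum: 1.5·1 + 3.5·1 + 5.4·2 + -2.9·0.5 + 3.4·0.5 + 3.8·1 + -0.9·-0.5 + 5·0.5.

22.8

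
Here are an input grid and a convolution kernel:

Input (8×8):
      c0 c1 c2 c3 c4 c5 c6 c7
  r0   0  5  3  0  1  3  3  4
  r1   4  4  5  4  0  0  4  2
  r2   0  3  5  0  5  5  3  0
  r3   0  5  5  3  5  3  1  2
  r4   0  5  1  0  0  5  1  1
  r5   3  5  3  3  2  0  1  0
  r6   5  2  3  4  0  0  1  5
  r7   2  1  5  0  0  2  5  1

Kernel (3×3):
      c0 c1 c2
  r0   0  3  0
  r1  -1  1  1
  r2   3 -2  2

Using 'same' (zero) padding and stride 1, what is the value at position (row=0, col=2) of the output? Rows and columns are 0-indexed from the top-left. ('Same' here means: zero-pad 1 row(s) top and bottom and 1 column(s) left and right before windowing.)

8

The receptive field on the zero-padded input at this output position is [0 0 0 / 5 3 0 / 4 5 4]. Elementwise product with the kernel and sum: 0·3 + 5·-1 + 3·1 + 0·1 + 4·3 + 5·-2 + 4·2.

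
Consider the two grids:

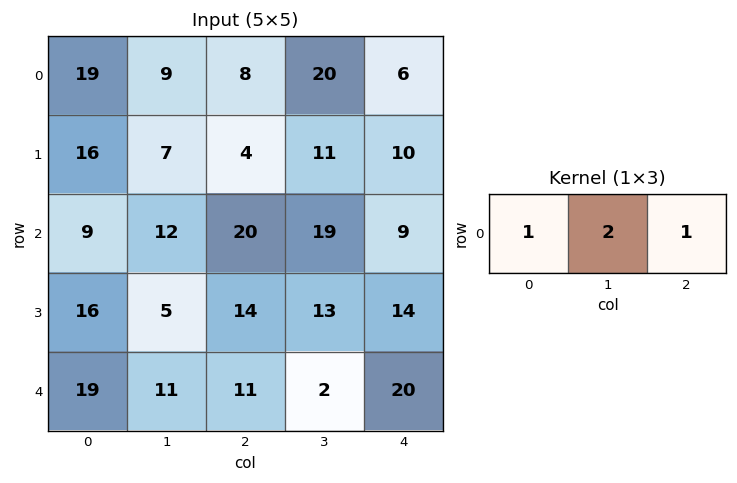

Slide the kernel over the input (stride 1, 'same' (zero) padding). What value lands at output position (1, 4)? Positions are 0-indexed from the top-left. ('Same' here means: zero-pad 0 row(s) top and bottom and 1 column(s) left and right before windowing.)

31

The receptive field on the zero-padded input at this output position is [11 10 0]. Elementwise product with the kernel and sum: 11·1 + 10·2 + 0·1.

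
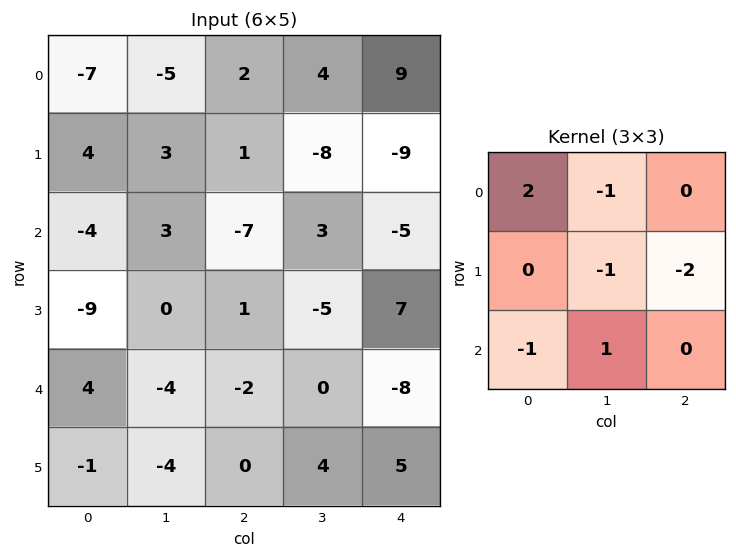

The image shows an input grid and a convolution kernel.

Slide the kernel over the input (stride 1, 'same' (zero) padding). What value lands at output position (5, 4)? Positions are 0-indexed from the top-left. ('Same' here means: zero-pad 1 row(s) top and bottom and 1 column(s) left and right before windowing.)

The receptive field on the zero-padded input at this output position is [0 -8 0 / 4 5 0 / 0 0 0]. Elementwise product with the kernel and sum: 0·2 + -8·-1 + 5·-1 + 0·-2 + 0·-1 + 0·1.

3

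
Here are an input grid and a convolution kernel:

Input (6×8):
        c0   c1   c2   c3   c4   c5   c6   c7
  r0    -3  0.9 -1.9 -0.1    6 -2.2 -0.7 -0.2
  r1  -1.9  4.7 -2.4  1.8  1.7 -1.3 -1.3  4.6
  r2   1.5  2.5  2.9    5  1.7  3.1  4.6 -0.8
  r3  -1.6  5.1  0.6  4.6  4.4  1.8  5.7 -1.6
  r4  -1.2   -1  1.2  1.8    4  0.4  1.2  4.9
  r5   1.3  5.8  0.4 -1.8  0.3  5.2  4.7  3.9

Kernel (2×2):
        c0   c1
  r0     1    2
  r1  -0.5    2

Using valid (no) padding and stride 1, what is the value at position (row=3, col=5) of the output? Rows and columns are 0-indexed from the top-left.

15.4

The receptive field on the input at this output position is [1.8 5.7 / 0.4 1.2]. Elementwise product with the kernel and sum: 1.8·1 + 5.7·2 + 0.4·-0.5 + 1.2·2.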